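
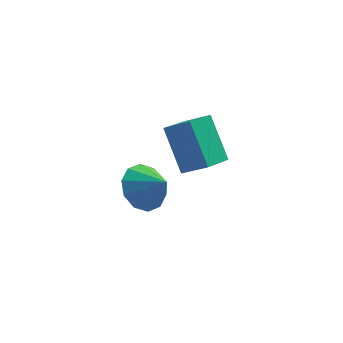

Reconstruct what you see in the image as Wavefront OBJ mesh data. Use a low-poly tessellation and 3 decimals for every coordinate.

v -2.87 -0.654 1.045
v -2.163 0.03 0.868
v -2.11 -1.246 1.795
v -2.494 0.22 1.354
v -2.969 0.075 1.722
v -3.407 -0.348 1.832
v -3.639 -0.888 1.641
v -3.577 -1.339 1.222
v -3.246 -1.528 0.737
v -2.77 -1.384 0.369
v -2.333 -0.961 0.259
v -2.101 -0.421 0.45
v -1.452 1.967 -0.367
v -0.522 1.636 0.201
v -2.029 3.133 1.256
v -1.099 2.801 1.825
v -0.621 3.239 -0.985
v 0.309 2.907 -0.416
v -1.198 4.404 0.639
v -0.268 4.073 1.207
f 2 1 4
f 2 4 3
f 4 1 5
f 4 5 3
f 5 1 6
f 5 6 3
f 6 1 7
f 6 7 3
f 7 1 8
f 7 8 3
f 8 1 9
f 8 9 3
f 9 1 10
f 9 10 3
f 10 1 11
f 10 11 3
f 11 1 12
f 11 12 3
f 12 1 2
f 12 2 3
f 14 16 13
f 17 14 13
f 13 16 15
f 15 17 13
f 14 20 16
f 18 14 17
f 18 20 14
f 16 20 15
f 19 17 15
f 15 20 19
f 19 18 17
f 20 18 19



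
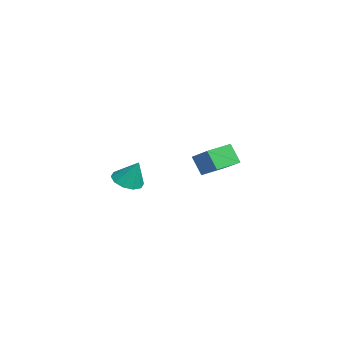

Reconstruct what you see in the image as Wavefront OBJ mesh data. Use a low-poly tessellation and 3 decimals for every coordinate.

v 3.142 -2.096 -2.507
v 3.857 -1.894 -2.804
v 3.518 -1.604 -1.273
v 3.553 -1.509 -2.865
v 3.091 -1.349 -2.789
v 2.649 -1.473 -2.605
v 2.396 -1.836 -2.384
v 2.428 -2.297 -2.209
v 2.732 -2.682 -2.149
v 3.194 -2.843 -2.225
v 3.636 -2.718 -2.409
v 3.889 -2.356 -2.63
v -2.998 2.01 -4.897
v -3.512 1.596 -3.847
v -3.499 3.21 -4.669
v -4.012 2.796 -3.619
v -1.228 2.544 -3.821
v -1.741 2.13 -2.771
v -1.728 3.744 -3.593
v -2.242 3.33 -2.543
f 2 1 4
f 2 4 3
f 4 1 5
f 4 5 3
f 5 1 6
f 5 6 3
f 6 1 7
f 6 7 3
f 7 1 8
f 7 8 3
f 8 1 9
f 8 9 3
f 9 1 10
f 9 10 3
f 10 1 11
f 10 11 3
f 11 1 12
f 11 12 3
f 12 1 2
f 12 2 3
f 14 16 13
f 17 14 13
f 13 16 15
f 15 17 13
f 14 20 16
f 18 14 17
f 18 20 14
f 16 20 15
f 19 17 15
f 15 20 19
f 19 18 17
f 20 18 19



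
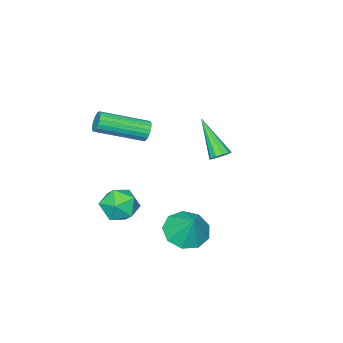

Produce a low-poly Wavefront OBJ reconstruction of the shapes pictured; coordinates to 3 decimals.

v 3.131 0.447 -2.866
v 3.654 -0.007 -2.204
v 2.286 -0.833 -3.076
v 2.809 -1.287 -2.414
v 2.217 -0.581 -2.155
v 2.739 0.21 -2.026
v 3.201 -1.05 -3.254
v 3.723 -0.259 -3.125
v 3.697 -0.932 -2.445
v 3.088 -0.642 -1.765
v 2.852 -0.198 -3.515
v 2.243 0.092 -2.835
v 3.192 3.581 -2.176
v 3.937 2.945 -1.975
v 3.528 4.319 -1.084
v 4.161 3.446 -2.383
v 3.931 4.011 -2.694
v 3.355 4.374 -2.763
v 2.703 4.366 -2.556
v 2.28 3.99 -2.172
v 2.283 3.423 -1.789
v 2.712 2.93 -1.587
v 3.365 2.741 -1.661
v -0.702 1.925 -0.321
v -0.342 1.632 -0.507
v -1.038 0.515 1.241
v -0.212 1.826 -0.304
v -0.269 2.057 -0.108
v -0.492 2.238 0.007
v -0.795 2.299 -0.003
v -1.062 2.217 -0.134
v -1.192 2.023 -0.337
v -1.134 1.792 -0.534
v -0.912 1.611 -0.649
v -0.609 1.55 -0.639
v 2.505 0.765 2.159
v 2.774 0.844 1.721
v 4.343 -0.486 2.443
v 4.075 -0.565 2.881
v 2.852 1.012 1.86
v 4.421 -0.318 2.582
v 2.861 1.13 2.058
v 4.431 -0.199 2.781
v 2.8 1.177 2.277
v 4.369 -0.153 2.999
v 2.681 1.142 2.471
v 4.25 -0.188 3.194
v 2.526 1.032 2.605
v 4.095 -0.298 3.327
v 2.368 0.869 2.649
v 3.937 -0.461 3.372
v 2.237 0.686 2.597
v 3.806 -0.644 3.319
v 2.159 0.518 2.458
v 3.728 -0.812 3.18
v 2.149 0.399 2.259
v 3.719 -0.93 2.982
v 2.211 0.353 2.041
v 3.78 -0.977 2.763
v 2.33 0.388 1.846
v 3.899 -0.942 2.569
v 2.485 0.498 1.713
v 4.054 -0.832 2.435
v 2.643 0.661 1.668
v 4.212 -0.669 2.391
f 1 12 6
f 1 6 2
f 1 2 8
f 1 8 11
f 1 11 12
f 2 6 10
f 6 12 5
f 12 11 3
f 11 8 7
f 8 2 9
f 4 10 5
f 4 5 3
f 4 3 7
f 4 7 9
f 4 9 10
f 5 10 6
f 3 5 12
f 7 3 11
f 9 7 8
f 10 9 2
f 14 13 16
f 14 16 15
f 16 13 17
f 16 17 15
f 17 13 18
f 17 18 15
f 18 13 19
f 18 19 15
f 19 13 20
f 19 20 15
f 20 13 21
f 20 21 15
f 21 13 22
f 21 22 15
f 22 13 23
f 22 23 15
f 23 13 14
f 23 14 15
f 25 24 27
f 25 27 26
f 27 24 28
f 27 28 26
f 28 24 29
f 28 29 26
f 29 24 30
f 29 30 26
f 30 24 31
f 30 31 26
f 31 24 32
f 31 32 26
f 32 24 33
f 32 33 26
f 33 24 34
f 33 34 26
f 34 24 35
f 34 35 26
f 35 24 25
f 35 25 26
f 37 36 40
f 37 40 38
f 38 40 41
f 38 41 39
f 40 36 42
f 40 42 41
f 41 42 43
f 41 43 39
f 42 36 44
f 42 44 43
f 43 44 45
f 43 45 39
f 44 36 46
f 44 46 45
f 45 46 47
f 45 47 39
f 46 36 48
f 46 48 47
f 47 48 49
f 47 49 39
f 48 36 50
f 48 50 49
f 49 50 51
f 49 51 39
f 50 36 52
f 50 52 51
f 51 52 53
f 51 53 39
f 52 36 54
f 52 54 53
f 53 54 55
f 53 55 39
f 54 36 56
f 54 56 55
f 55 56 57
f 55 57 39
f 56 36 58
f 56 58 57
f 57 58 59
f 57 59 39
f 58 36 60
f 58 60 59
f 59 60 61
f 59 61 39
f 60 36 62
f 60 62 61
f 61 62 63
f 61 63 39
f 62 36 64
f 62 64 63
f 63 64 65
f 63 65 39
f 64 36 37
f 64 37 65
f 65 37 38
f 65 38 39



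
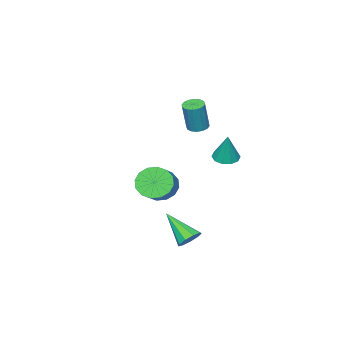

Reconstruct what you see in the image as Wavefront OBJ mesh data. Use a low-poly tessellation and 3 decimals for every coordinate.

v 2.849 0.754 -3.032
v 3.442 1.007 -2.734
v 2.891 -0.834 -1.768
v 3.052 1.181 -2.503
v 2.567 1.155 -2.519
v 2.214 0.941 -2.776
v 2.159 0.64 -3.153
v 2.427 0.392 -3.473
v 2.892 0.313 -3.587
v 3.337 0.44 -3.442
v 3.555 0.714 -3.105
v -0.366 0.164 1.437
v 0.147 -0.34 1.459
v -0.034 0.576 3.063
v 0.334 0.041 1.325
v 0.253 0.469 1.233
v -0.064 0.781 1.219
v -0.497 0.857 1.289
v -0.88 0.669 1.415
v -1.067 0.288 1.549
v -0.986 -0.14 1.641
v -0.669 -0.452 1.655
v -0.236 -0.528 1.585
v 0.352 -3.768 -1.701
v 1.033 -4.427 -2.104
v 2.03 -3.851 -1.362
v 1.348 -3.192 -0.959
v 1.035 -4.008 -2.433
v 2.032 -3.432 -1.691
v 0.855 -3.524 -2.566
v 1.852 -2.948 -1.824
v 0.539 -3.106 -2.467
v 1.536 -2.53 -1.725
v 0.174 -2.865 -2.163
v 1.17 -2.289 -1.421
v -0.144 -2.866 -1.735
v 0.852 -2.29 -0.993
v -0.33 -3.109 -1.298
v 0.667 -2.533 -0.556
v -0.332 -3.528 -0.969
v 0.665 -2.952 -0.227
v -0.152 -4.012 -0.836
v 0.845 -3.436 -0.094
v 0.164 -4.43 -0.935
v 1.161 -3.854 -0.193
v 0.53 -4.671 -1.239
v 1.526 -4.095 -0.497
v 0.848 -4.67 -1.667
v 1.844 -4.094 -0.925
v -0.318 -1.725 2.981
v 0.134 -1.368 2.855
v 0.551 -1.298 4.553
v 0.098 -1.655 4.679
v -0.102 -1.182 2.905
v 0.314 -1.111 4.603
v -0.397 -1.141 2.976
v 0.02 -1.07 4.674
v -0.67 -1.256 3.048
v -0.253 -1.186 4.746
v -0.849 -1.498 3.102
v -0.432 -1.427 4.8
v -0.886 -1.8 3.123
v -0.469 -1.729 4.821
v -0.771 -2.082 3.107
v -0.354 -2.012 4.805
v -0.534 -2.269 3.057
v -0.118 -2.198 4.755
v -0.24 -2.31 2.986
v 0.177 -2.239 4.684
v 0.033 -2.194 2.914
v 0.45 -2.124 4.612
v 0.212 -1.953 2.86
v 0.629 -1.882 4.558
v 0.249 -1.651 2.839
v 0.666 -1.58 4.537
f 2 1 4
f 2 4 3
f 4 1 5
f 4 5 3
f 5 1 6
f 5 6 3
f 6 1 7
f 6 7 3
f 7 1 8
f 7 8 3
f 8 1 9
f 8 9 3
f 9 1 10
f 9 10 3
f 10 1 11
f 10 11 3
f 11 1 2
f 11 2 3
f 13 12 15
f 13 15 14
f 15 12 16
f 15 16 14
f 16 12 17
f 16 17 14
f 17 12 18
f 17 18 14
f 18 12 19
f 18 19 14
f 19 12 20
f 19 20 14
f 20 12 21
f 20 21 14
f 21 12 22
f 21 22 14
f 22 12 23
f 22 23 14
f 23 12 13
f 23 13 14
f 25 24 28
f 25 28 26
f 26 28 29
f 26 29 27
f 28 24 30
f 28 30 29
f 29 30 31
f 29 31 27
f 30 24 32
f 30 32 31
f 31 32 33
f 31 33 27
f 32 24 34
f 32 34 33
f 33 34 35
f 33 35 27
f 34 24 36
f 34 36 35
f 35 36 37
f 35 37 27
f 36 24 38
f 36 38 37
f 37 38 39
f 37 39 27
f 38 24 40
f 38 40 39
f 39 40 41
f 39 41 27
f 40 24 42
f 40 42 41
f 41 42 43
f 41 43 27
f 42 24 44
f 42 44 43
f 43 44 45
f 43 45 27
f 44 24 46
f 44 46 45
f 45 46 47
f 45 47 27
f 46 24 48
f 46 48 47
f 47 48 49
f 47 49 27
f 48 24 25
f 48 25 49
f 49 25 26
f 49 26 27
f 51 50 54
f 51 54 52
f 52 54 55
f 52 55 53
f 54 50 56
f 54 56 55
f 55 56 57
f 55 57 53
f 56 50 58
f 56 58 57
f 57 58 59
f 57 59 53
f 58 50 60
f 58 60 59
f 59 60 61
f 59 61 53
f 60 50 62
f 60 62 61
f 61 62 63
f 61 63 53
f 62 50 64
f 62 64 63
f 63 64 65
f 63 65 53
f 64 50 66
f 64 66 65
f 65 66 67
f 65 67 53
f 66 50 68
f 66 68 67
f 67 68 69
f 67 69 53
f 68 50 70
f 68 70 69
f 69 70 71
f 69 71 53
f 70 50 72
f 70 72 71
f 71 72 73
f 71 73 53
f 72 50 74
f 72 74 73
f 73 74 75
f 73 75 53
f 74 50 51
f 74 51 75
f 75 51 52
f 75 52 53



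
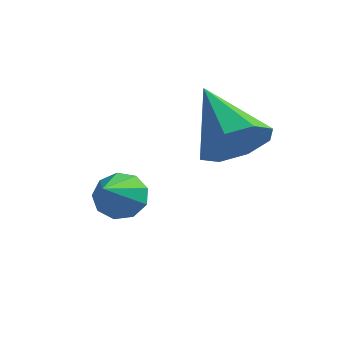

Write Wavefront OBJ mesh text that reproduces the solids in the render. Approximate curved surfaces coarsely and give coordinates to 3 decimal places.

v 1.257 2.529 2.803
v 1.789 2.368 3.694
v -0.177 3.751 3.877
v 2.044 3.018 3.296
v 1.839 3.381 2.609
v 1.293 3.245 2.035
v 0.726 2.689 1.911
v 0.47 2.039 2.309
v 0.676 1.676 2.996
v 1.222 1.812 3.57
v -1.475 1.409 0.794
v -0.851 1.736 1.051
v -1.185 -0.189 2.126
v -1.256 1.891 1.325
v -1.763 1.82 1.351
v -2.136 1.557 1.116
v -2.2 1.224 0.731
v -1.924 0.978 0.375
v -1.439 0.933 0.215
v -0.97 1.111 0.326
v -0.738 1.428 0.656
f 2 1 4
f 2 4 3
f 4 1 5
f 4 5 3
f 5 1 6
f 5 6 3
f 6 1 7
f 6 7 3
f 7 1 8
f 7 8 3
f 8 1 9
f 8 9 3
f 9 1 10
f 9 10 3
f 10 1 2
f 10 2 3
f 12 11 14
f 12 14 13
f 14 11 15
f 14 15 13
f 15 11 16
f 15 16 13
f 16 11 17
f 16 17 13
f 17 11 18
f 17 18 13
f 18 11 19
f 18 19 13
f 19 11 20
f 19 20 13
f 20 11 21
f 20 21 13
f 21 11 12
f 21 12 13



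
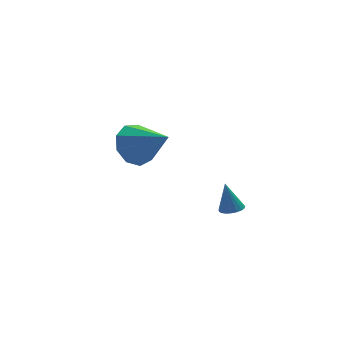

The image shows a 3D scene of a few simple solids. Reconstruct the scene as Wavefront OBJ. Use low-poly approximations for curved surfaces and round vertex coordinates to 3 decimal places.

v 1.771 -1.768 0.839
v 2.072 -1.353 0.754
v 1.629 -1.412 2.081
v 1.875 -1.276 0.709
v 1.66 -1.283 0.687
v 1.464 -1.375 0.691
v 1.322 -1.535 0.721
v 1.256 -1.735 0.771
v 1.28 -1.94 0.832
v 1.389 -2.117 0.895
v 1.563 -2.232 0.949
v 1.774 -2.268 0.983
v 1.984 -2.217 0.992
v 2.157 -2.089 0.975
v 2.263 -1.905 0.934
v 2.285 -1.698 0.877
v 2.217 -1.502 0.813
v -0.134 3.557 1.584
v 0.8 3.72 1.111
v 0.714 2.103 2.756
v 0.738 4.151 1.691
v 0.267 4.303 2.221
v -0.391 4.107 2.453
v -0.929 3.653 2.279
v -1.095 3.154 1.78
v -0.811 2.843 1.189
v -0.21 2.866 0.783
v 0.426 3.213 0.753
f 2 1 4
f 2 4 3
f 4 1 5
f 4 5 3
f 5 1 6
f 5 6 3
f 6 1 7
f 6 7 3
f 7 1 8
f 7 8 3
f 8 1 9
f 8 9 3
f 9 1 10
f 9 10 3
f 10 1 11
f 10 11 3
f 11 1 12
f 11 12 3
f 12 1 13
f 12 13 3
f 13 1 14
f 13 14 3
f 14 1 15
f 14 15 3
f 15 1 16
f 15 16 3
f 16 1 17
f 16 17 3
f 17 1 2
f 17 2 3
f 19 18 21
f 19 21 20
f 21 18 22
f 21 22 20
f 22 18 23
f 22 23 20
f 23 18 24
f 23 24 20
f 24 18 25
f 24 25 20
f 25 18 26
f 25 26 20
f 26 18 27
f 26 27 20
f 27 18 28
f 27 28 20
f 28 18 19
f 28 19 20



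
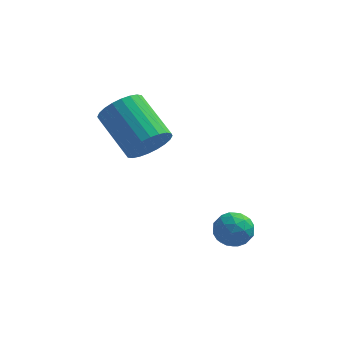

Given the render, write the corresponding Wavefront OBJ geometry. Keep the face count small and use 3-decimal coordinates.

v 1.302 0.847 -2.739
v 1.774 0.847 -3.317
v 2.006 0.053 -2.163
v 2.478 0.053 -2.741
v 2.415 0.659 -2.31
v 1.98 1.15 -2.666
v 1.8 -0.25 -2.814
v 1.365 0.241 -3.17
v 2.082 0.169 -3.363
v 2.462 0.731 -3.052
v 1.318 0.169 -2.428
v 1.698 0.731 -2.117
v 1.476 0.917 -3.079
v 2.304 -0.017 -2.401
v 2.267 0.34 -2.148
v 2.545 0.34 -2.488
v 1.597 1.095 -2.696
v 1.875 1.095 -3.036
v 2.251 0.985 -2.444
v 1.905 -0.195 -2.444
v 2.183 -0.195 -2.784
v 1.235 0.56 -2.992
v 1.513 0.56 -3.332
v 1.529 -0.085 -3.036
v 1.935 0.518 -3.445
v 2.349 0.051 -3.107
v 1.95 -0.127 -3.149
v 1.695 0.162 -3.359
v 2.158 0.849 -3.262
v 2.572 0.382 -2.924
v 2.535 0.738 -2.671
v 2.279 1.027 -2.88
v 2.34 0.45 -3.289
v 1.208 0.518 -2.556
v 1.622 0.051 -2.218
v 1.501 -0.127 -2.6
v 1.245 0.162 -2.809
v 1.431 0.849 -2.373
v 1.845 0.382 -2.035
v 2.085 0.738 -2.121
v 1.83 1.027 -2.331
v 1.44 0.45 -2.191
v -1.144 1.791 0.188
v -0.451 2.305 0.406
v -1.663 3.523 1.389
v -2.356 3.009 1.172
v -0.55 2.448 0.106
v -1.762 3.667 1.089
v -0.74 2.492 -0.182
v -1.952 3.71 0.802
v -0.991 2.429 -0.413
v -2.203 3.647 0.57
v -1.265 2.268 -0.553
v -2.477 3.487 0.431
v -1.521 2.035 -0.58
v -2.733 3.254 0.404
v -1.72 1.765 -0.49
v -2.932 2.983 0.494
v -1.831 1.499 -0.296
v -3.043 2.717 0.687
v -1.837 1.277 -0.029
v -3.049 2.495 0.954
v -1.738 1.133 0.271
v -2.95 2.352 1.254
v -1.548 1.09 0.558
v -2.76 2.308 1.542
v -1.297 1.153 0.79
v -2.509 2.371 1.773
v -1.023 1.313 0.929
v -2.235 2.532 1.913
v -0.767 1.546 0.956
v -1.979 2.765 1.94
v -0.568 1.817 0.866
v -1.78 3.035 1.85
v -0.457 2.083 0.673
v -1.669 3.301 1.656
f 1 38 17
f 38 12 41
f 17 41 6
f 38 41 17
f 1 17 13
f 17 6 18
f 13 18 2
f 17 18 13
f 1 13 22
f 13 2 23
f 22 23 8
f 13 23 22
f 1 22 34
f 22 8 37
f 34 37 11
f 22 37 34
f 1 34 38
f 34 11 42
f 38 42 12
f 34 42 38
f 2 18 29
f 18 6 32
f 29 32 10
f 18 32 29
f 6 41 19
f 41 12 40
f 19 40 5
f 41 40 19
f 12 42 39
f 42 11 35
f 39 35 3
f 42 35 39
f 11 37 36
f 37 8 24
f 36 24 7
f 37 24 36
f 8 23 28
f 23 2 25
f 28 25 9
f 23 25 28
f 4 30 16
f 30 10 31
f 16 31 5
f 30 31 16
f 4 16 14
f 16 5 15
f 14 15 3
f 16 15 14
f 4 14 21
f 14 3 20
f 21 20 7
f 14 20 21
f 4 21 26
f 21 7 27
f 26 27 9
f 21 27 26
f 4 26 30
f 26 9 33
f 30 33 10
f 26 33 30
f 5 31 19
f 31 10 32
f 19 32 6
f 31 32 19
f 3 15 39
f 15 5 40
f 39 40 12
f 15 40 39
f 7 20 36
f 20 3 35
f 36 35 11
f 20 35 36
f 9 27 28
f 27 7 24
f 28 24 8
f 27 24 28
f 10 33 29
f 33 9 25
f 29 25 2
f 33 25 29
f 44 43 47
f 44 47 45
f 45 47 48
f 45 48 46
f 47 43 49
f 47 49 48
f 48 49 50
f 48 50 46
f 49 43 51
f 49 51 50
f 50 51 52
f 50 52 46
f 51 43 53
f 51 53 52
f 52 53 54
f 52 54 46
f 53 43 55
f 53 55 54
f 54 55 56
f 54 56 46
f 55 43 57
f 55 57 56
f 56 57 58
f 56 58 46
f 57 43 59
f 57 59 58
f 58 59 60
f 58 60 46
f 59 43 61
f 59 61 60
f 60 61 62
f 60 62 46
f 61 43 63
f 61 63 62
f 62 63 64
f 62 64 46
f 63 43 65
f 63 65 64
f 64 65 66
f 64 66 46
f 65 43 67
f 65 67 66
f 66 67 68
f 66 68 46
f 67 43 69
f 67 69 68
f 68 69 70
f 68 70 46
f 69 43 71
f 69 71 70
f 70 71 72
f 70 72 46
f 71 43 73
f 71 73 72
f 72 73 74
f 72 74 46
f 73 43 75
f 73 75 74
f 74 75 76
f 74 76 46
f 75 43 44
f 75 44 76
f 76 44 45
f 76 45 46



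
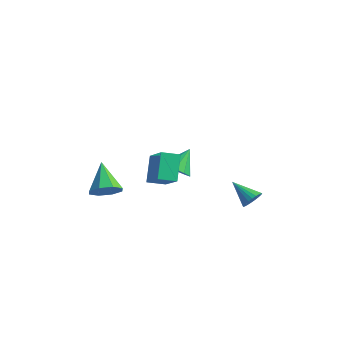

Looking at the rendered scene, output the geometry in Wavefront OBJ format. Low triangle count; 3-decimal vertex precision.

v -3.262 2.856 -3.354
v -2.656 2.285 -2.8
v -3.338 4.024 -2.066
v -2.305 2.672 -3.13
v -2.319 3.129 -3.546
v -2.694 3.482 -3.888
v -3.286 3.595 -4.026
v -3.868 3.426 -3.907
v -4.219 3.039 -3.577
v -4.204 2.582 -3.161
v -3.83 2.23 -2.819
v -3.238 2.116 -2.681
v 1.884 4.124 -4.057
v 2.309 3.993 -3.491
v 0.496 3.836 -3.083
v 2.264 4.288 -3.468
v 2.153 4.555 -3.547
v 1.995 4.747 -3.714
v 1.819 4.832 -3.941
v 1.653 4.794 -4.187
v 1.528 4.64 -4.412
v 1.464 4.397 -4.574
v 1.472 4.107 -4.648
v 1.552 3.82 -4.619
v 1.689 3.585 -4.494
v 1.86 3.444 -4.292
v 2.035 3.42 -4.051
v 2.183 3.518 -3.81
v 2.28 3.721 -3.612
v -3.203 -2.338 -3.111
v -2.473 -2.392 -2.416
v -4.557 -1.542 -1.629
v -2.479 -1.714 -2.786
v -2.909 -1.401 -3.346
v -3.512 -1.637 -3.77
v -3.933 -2.284 -3.807
v -3.927 -2.963 -3.437
v -3.497 -3.275 -2.876
v -2.894 -3.039 -2.453
v 1.404 -2.982 1.906
v 2.998 -3.562 3.058
v 1.922 -2.098 1.634
v 3.516 -2.678 2.786
v 2.104 -3.822 0.514
v 3.698 -4.402 1.666
v 2.622 -2.938 0.242
v 4.216 -3.518 1.394
f 2 1 4
f 2 4 3
f 4 1 5
f 4 5 3
f 5 1 6
f 5 6 3
f 6 1 7
f 6 7 3
f 7 1 8
f 7 8 3
f 8 1 9
f 8 9 3
f 9 1 10
f 9 10 3
f 10 1 11
f 10 11 3
f 11 1 12
f 11 12 3
f 12 1 2
f 12 2 3
f 14 13 16
f 14 16 15
f 16 13 17
f 16 17 15
f 17 13 18
f 17 18 15
f 18 13 19
f 18 19 15
f 19 13 20
f 19 20 15
f 20 13 21
f 20 21 15
f 21 13 22
f 21 22 15
f 22 13 23
f 22 23 15
f 23 13 24
f 23 24 15
f 24 13 25
f 24 25 15
f 25 13 26
f 25 26 15
f 26 13 27
f 26 27 15
f 27 13 28
f 27 28 15
f 28 13 29
f 28 29 15
f 29 13 14
f 29 14 15
f 31 30 33
f 31 33 32
f 33 30 34
f 33 34 32
f 34 30 35
f 34 35 32
f 35 30 36
f 35 36 32
f 36 30 37
f 36 37 32
f 37 30 38
f 37 38 32
f 38 30 39
f 38 39 32
f 39 30 31
f 39 31 32
f 41 43 40
f 44 41 40
f 40 43 42
f 42 44 40
f 41 47 43
f 45 41 44
f 45 47 41
f 43 47 42
f 46 44 42
f 42 47 46
f 46 45 44
f 47 45 46



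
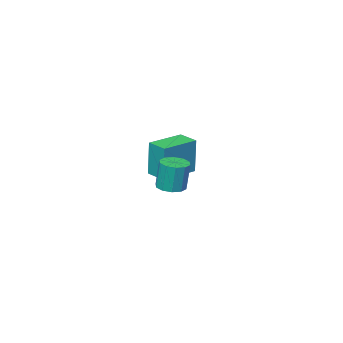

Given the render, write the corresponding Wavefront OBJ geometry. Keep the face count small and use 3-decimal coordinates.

v -2.77 -2.175 -0.154
v -2.737 -2.05 1.681
v -2.839 -1.19 -0.221
v -2.805 -1.064 1.615
v -1.015 -2.056 -0.195
v -0.981 -1.93 1.641
v -1.083 -1.07 -0.261
v -1.05 -0.945 1.574
v 2.174 3.809 1.831
v 2.744 4.026 1.833
v 2.676 4.188 3.152
v 2.106 3.971 3.149
v 2.508 4.317 1.786
v 2.441 4.479 3.104
v 2.145 4.414 1.755
v 2.078 4.575 3.074
v 1.793 4.28 1.754
v 1.726 4.441 3.072
v 1.586 3.966 1.782
v 1.519 4.127 3.1
v 1.604 3.592 1.828
v 1.536 3.754 3.147
v 1.839 3.301 1.876
v 1.772 3.463 3.194
v 2.202 3.205 1.906
v 2.135 3.366 3.225
v 2.554 3.339 1.908
v 2.487 3.5 3.226
v 2.761 3.653 1.88
v 2.694 3.814 3.198
f 2 4 1
f 5 2 1
f 1 4 3
f 3 5 1
f 2 8 4
f 6 2 5
f 6 8 2
f 4 8 3
f 7 5 3
f 3 8 7
f 7 6 5
f 8 6 7
f 10 9 13
f 10 13 11
f 11 13 14
f 11 14 12
f 13 9 15
f 13 15 14
f 14 15 16
f 14 16 12
f 15 9 17
f 15 17 16
f 16 17 18
f 16 18 12
f 17 9 19
f 17 19 18
f 18 19 20
f 18 20 12
f 19 9 21
f 19 21 20
f 20 21 22
f 20 22 12
f 21 9 23
f 21 23 22
f 22 23 24
f 22 24 12
f 23 9 25
f 23 25 24
f 24 25 26
f 24 26 12
f 25 9 27
f 25 27 26
f 26 27 28
f 26 28 12
f 27 9 29
f 27 29 28
f 28 29 30
f 28 30 12
f 29 9 10
f 29 10 30
f 30 10 11
f 30 11 12



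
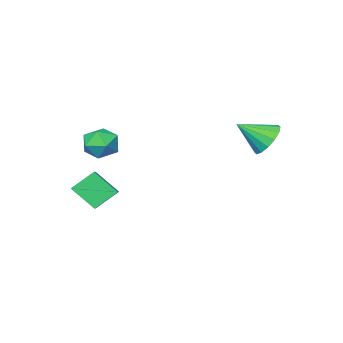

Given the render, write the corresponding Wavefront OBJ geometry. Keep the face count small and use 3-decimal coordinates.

v 1.821 -2.342 -0.833
v 2.254 -1.638 -0.116
v 3.446 -2.842 -1.324
v 3.879 -2.138 -0.607
v 3.346 -3.024 -0.25
v 2.342 -2.715 0.053
v 3.358 -1.765 -1.493
v 2.354 -1.456 -1.19
v 3.204 -1.282 -0.524
v 3.196 -2.06 0.244
v 2.504 -2.42 -1.684
v 2.496 -3.198 -0.916
v 2.064 -1.825 -4.177
v 2.698 -2.965 -2.98
v 2.668 -1.094 -3.8
v 3.301 -2.234 -2.603
v 3.199 -2.246 -5.177
v 3.832 -3.386 -3.98
v 3.802 -1.515 -4.8
v 4.436 -2.655 -3.603
v -2.754 4.015 0.114
v -2.026 4.06 -0.696
v -1.506 3.125 1.186
v -1.943 4.532 -0.399
v -2.078 4.867 0.035
v -2.393 4.973 0.49
v -2.806 4.822 0.845
v -3.204 4.455 1.004
v -3.481 3.971 0.924
v -3.564 3.498 0.628
v -3.43 3.164 0.194
v -3.114 3.058 -0.262
v -2.702 3.208 -0.617
v -2.304 3.575 -0.776
f 1 12 6
f 1 6 2
f 1 2 8
f 1 8 11
f 1 11 12
f 2 6 10
f 6 12 5
f 12 11 3
f 11 8 7
f 8 2 9
f 4 10 5
f 4 5 3
f 4 3 7
f 4 7 9
f 4 9 10
f 5 10 6
f 3 5 12
f 7 3 11
f 9 7 8
f 10 9 2
f 14 16 13
f 17 14 13
f 13 16 15
f 15 17 13
f 14 20 16
f 18 14 17
f 18 20 14
f 16 20 15
f 19 17 15
f 15 20 19
f 19 18 17
f 20 18 19
f 22 21 24
f 22 24 23
f 24 21 25
f 24 25 23
f 25 21 26
f 25 26 23
f 26 21 27
f 26 27 23
f 27 21 28
f 27 28 23
f 28 21 29
f 28 29 23
f 29 21 30
f 29 30 23
f 30 21 31
f 30 31 23
f 31 21 32
f 31 32 23
f 32 21 33
f 32 33 23
f 33 21 34
f 33 34 23
f 34 21 22
f 34 22 23



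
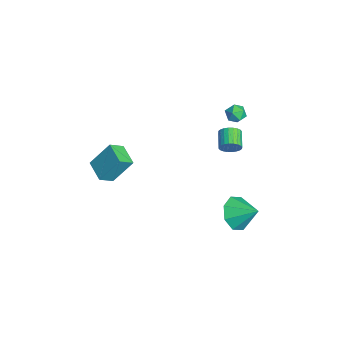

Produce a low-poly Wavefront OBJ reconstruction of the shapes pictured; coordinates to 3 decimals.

v -2.947 3.725 -0.456
v -2.694 4.048 0.022
v -3.7 4.257 0.414
v -3.953 3.935 -0.064
v -2.722 4.225 -0.145
v -3.728 4.435 0.246
v -2.785 4.326 -0.36
v -3.791 4.536 0.031
v -2.872 4.336 -0.59
v -3.878 4.546 -0.198
v -2.971 4.253 -0.799
v -3.977 4.462 -0.407
v -3.066 4.089 -0.956
v -4.072 4.299 -0.564
v -3.143 3.87 -1.037
v -4.149 4.08 -0.645
v -3.19 3.629 -1.029
v -4.196 3.839 -0.637
v -3.2 3.403 -0.934
v -4.206 3.612 -0.542
v -3.172 3.225 -0.766
v -4.178 3.435 -0.375
v -3.109 3.124 -0.551
v -4.115 3.334 -0.16
v -3.022 3.114 -0.322
v -4.028 3.324 0.07
v -2.923 3.198 -0.113
v -3.929 3.407 0.279
v -2.828 3.361 0.044
v -3.834 3.571 0.436
v -2.751 3.58 0.125
v -3.757 3.79 0.517
v -2.704 3.821 0.117
v -3.71 4.031 0.509
v -2.226 4.203 3.318
v -1.9 3.941 2.845
v -3.08 3.759 2.975
v -2.754 3.497 2.502
v -2.659 3.305 3.096
v -2.131 3.579 3.308
v -2.849 4.121 2.512
v -2.321 4.395 2.724
v -2.285 3.89 2.348
v -2.168 3.386 2.708
v -2.812 4.314 3.112
v -2.695 3.81 3.472
v -1.524 -4.02 1.221
v -1.455 -2.969 2.606
v -1.816 -3.267 0.665
v -1.746 -2.217 2.05
v -0.294 -3.743 0.95
v -0.224 -2.693 2.335
v -0.585 -2.991 0.394
v -0.516 -1.94 1.779
v 2.368 2.797 -0.63
v 2.99 2.986 -1.454
v 3.152 3.703 0.17
v 2.367 3.492 -1.417
v 1.745 3.592 -0.918
v 1.487 3.226 -0.251
v 1.745 2.609 0.195
v 2.368 2.102 0.158
v 2.991 2.003 -0.341
v 3.248 2.369 -1.008
f 2 1 5
f 2 5 3
f 3 5 6
f 3 6 4
f 5 1 7
f 5 7 6
f 6 7 8
f 6 8 4
f 7 1 9
f 7 9 8
f 8 9 10
f 8 10 4
f 9 1 11
f 9 11 10
f 10 11 12
f 10 12 4
f 11 1 13
f 11 13 12
f 12 13 14
f 12 14 4
f 13 1 15
f 13 15 14
f 14 15 16
f 14 16 4
f 15 1 17
f 15 17 16
f 16 17 18
f 16 18 4
f 17 1 19
f 17 19 18
f 18 19 20
f 18 20 4
f 19 1 21
f 19 21 20
f 20 21 22
f 20 22 4
f 21 1 23
f 21 23 22
f 22 23 24
f 22 24 4
f 23 1 25
f 23 25 24
f 24 25 26
f 24 26 4
f 25 1 27
f 25 27 26
f 26 27 28
f 26 28 4
f 27 1 29
f 27 29 28
f 28 29 30
f 28 30 4
f 29 1 31
f 29 31 30
f 30 31 32
f 30 32 4
f 31 1 33
f 31 33 32
f 32 33 34
f 32 34 4
f 33 1 2
f 33 2 34
f 34 2 3
f 34 3 4
f 35 46 40
f 35 40 36
f 35 36 42
f 35 42 45
f 35 45 46
f 36 40 44
f 40 46 39
f 46 45 37
f 45 42 41
f 42 36 43
f 38 44 39
f 38 39 37
f 38 37 41
f 38 41 43
f 38 43 44
f 39 44 40
f 37 39 46
f 41 37 45
f 43 41 42
f 44 43 36
f 48 50 47
f 51 48 47
f 47 50 49
f 49 51 47
f 48 54 50
f 52 48 51
f 52 54 48
f 50 54 49
f 53 51 49
f 49 54 53
f 53 52 51
f 54 52 53
f 56 55 58
f 56 58 57
f 58 55 59
f 58 59 57
f 59 55 60
f 59 60 57
f 60 55 61
f 60 61 57
f 61 55 62
f 61 62 57
f 62 55 63
f 62 63 57
f 63 55 64
f 63 64 57
f 64 55 56
f 64 56 57



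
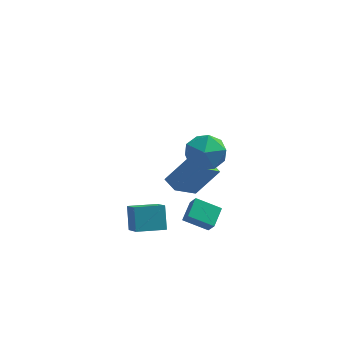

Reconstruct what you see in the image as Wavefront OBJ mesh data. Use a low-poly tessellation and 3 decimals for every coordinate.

v -0.724 -2.382 1.785
v -0.017 -2.419 2.778
v -1.543 -4.101 2.302
v -0.836 -4.138 3.295
v -1.725 -3.308 3.21
v -1.219 -2.245 2.891
v -0.341 -4.275 2.189
v 0.165 -3.212 1.87
v 0.219 -3.589 3.028
v -0.636 -2.992 3.659
v -0.924 -3.528 1.421
v -1.779 -2.931 2.052
v -2.34 -0.085 -3.404
v -1.076 0.419 -1.993
v -2.884 0.649 -3.179
v -1.619 1.153 -1.768
v -1.261 1.147 -4.812
v 0.004 1.651 -3.401
v -1.804 1.881 -4.587
v -0.54 2.385 -3.176
v -4.62 -2.706 -4.28
v -4.202 -3.995 -3.172
v -4.728 -1.79 -3.175
v -4.31 -3.078 -2.066
v -3.09 -2.342 -4.434
v -2.672 -3.63 -3.325
v -3.198 -1.425 -3.328
v -2.78 -2.714 -2.22
v -1.897 -3.94 -2.233
v -1.527 -2.892 -1.781
v -0.6 -4.132 -2.851
v -0.23 -3.083 -2.399
v -1.61 -4.357 -1.501
v -1.24 -3.308 -1.049
v -0.313 -4.548 -2.119
v 0.057 -3.5 -1.667
f 1 12 6
f 1 6 2
f 1 2 8
f 1 8 11
f 1 11 12
f 2 6 10
f 6 12 5
f 12 11 3
f 11 8 7
f 8 2 9
f 4 10 5
f 4 5 3
f 4 3 7
f 4 7 9
f 4 9 10
f 5 10 6
f 3 5 12
f 7 3 11
f 9 7 8
f 10 9 2
f 14 16 13
f 17 14 13
f 13 16 15
f 15 17 13
f 14 20 16
f 18 14 17
f 18 20 14
f 16 20 15
f 19 17 15
f 15 20 19
f 19 18 17
f 20 18 19
f 22 24 21
f 25 22 21
f 21 24 23
f 23 25 21
f 22 28 24
f 26 22 25
f 26 28 22
f 24 28 23
f 27 25 23
f 23 28 27
f 27 26 25
f 28 26 27
f 30 32 29
f 33 30 29
f 29 32 31
f 31 33 29
f 30 36 32
f 34 30 33
f 34 36 30
f 32 36 31
f 35 33 31
f 31 36 35
f 35 34 33
f 36 34 35



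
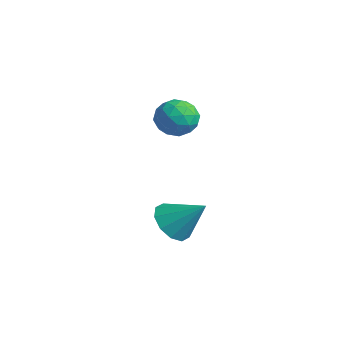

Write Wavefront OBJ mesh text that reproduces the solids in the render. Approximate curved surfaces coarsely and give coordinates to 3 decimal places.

v -0.053 -1.84 -1.912
v 0.326 -1.469 -2.511
v 0.793 -1.18 -0.968
v -0.053 -1.185 -2.371
v -0.432 -1.151 -2.055
v -0.666 -1.38 -1.685
v -0.666 -1.785 -1.402
v -0.432 -2.211 -1.313
v -0.053 -2.496 -1.454
v 0.326 -2.53 -1.77
v 0.56 -2.301 -2.14
v 0.56 -1.896 -2.423
v -4.124 0.86 0.972
v -3.715 1.431 0.57
v -3.745 -0.031 0.09
v -3.336 0.54 -0.312
v -3.081 0.296 0.417
v -3.315 0.847 0.962
v -4.145 0.553 -0.302
v -4.379 1.104 0.243
v -3.728 1.242 -0.217
v -3.07 1.083 0.227
v -4.39 0.317 0.433
v -3.732 0.158 0.877
v -3.953 1.224 0.848
v -3.507 0.176 -0.188
v -3.357 0.032 0.24
v -3.116 0.368 0.004
v -3.718 0.88 1.079
v -3.477 1.216 0.842
v -3.104 0.548 0.752
v -3.983 0.184 -0.182
v -3.742 0.52 -0.419
v -4.344 1.032 0.656
v -4.103 1.368 0.42
v -4.356 0.852 -0.092
v -3.72 1.449 0.15
v -3.497 0.925 -0.369
v -3.973 0.932 -0.363
v -4.11 1.256 -0.043
v -3.333 1.355 0.411
v -3.11 0.831 -0.108
v -2.96 0.687 0.321
v -3.098 1.011 0.641
v -3.341 1.243 -0.052
v -4.35 0.569 0.768
v -4.127 0.045 0.249
v -4.362 0.389 0.019
v -4.5 0.713 0.339
v -3.963 0.475 1.029
v -3.74 -0.049 0.51
v -3.35 0.144 0.703
v -3.487 0.468 1.023
v -4.119 0.157 0.712
f 2 1 4
f 2 4 3
f 4 1 5
f 4 5 3
f 5 1 6
f 5 6 3
f 6 1 7
f 6 7 3
f 7 1 8
f 7 8 3
f 8 1 9
f 8 9 3
f 9 1 10
f 9 10 3
f 10 1 11
f 10 11 3
f 11 1 12
f 11 12 3
f 12 1 2
f 12 2 3
f 13 50 29
f 50 24 53
f 29 53 18
f 50 53 29
f 13 29 25
f 29 18 30
f 25 30 14
f 29 30 25
f 13 25 34
f 25 14 35
f 34 35 20
f 25 35 34
f 13 34 46
f 34 20 49
f 46 49 23
f 34 49 46
f 13 46 50
f 46 23 54
f 50 54 24
f 46 54 50
f 14 30 41
f 30 18 44
f 41 44 22
f 30 44 41
f 18 53 31
f 53 24 52
f 31 52 17
f 53 52 31
f 24 54 51
f 54 23 47
f 51 47 15
f 54 47 51
f 23 49 48
f 49 20 36
f 48 36 19
f 49 36 48
f 20 35 40
f 35 14 37
f 40 37 21
f 35 37 40
f 16 42 28
f 42 22 43
f 28 43 17
f 42 43 28
f 16 28 26
f 28 17 27
f 26 27 15
f 28 27 26
f 16 26 33
f 26 15 32
f 33 32 19
f 26 32 33
f 16 33 38
f 33 19 39
f 38 39 21
f 33 39 38
f 16 38 42
f 38 21 45
f 42 45 22
f 38 45 42
f 17 43 31
f 43 22 44
f 31 44 18
f 43 44 31
f 15 27 51
f 27 17 52
f 51 52 24
f 27 52 51
f 19 32 48
f 32 15 47
f 48 47 23
f 32 47 48
f 21 39 40
f 39 19 36
f 40 36 20
f 39 36 40
f 22 45 41
f 45 21 37
f 41 37 14
f 45 37 41



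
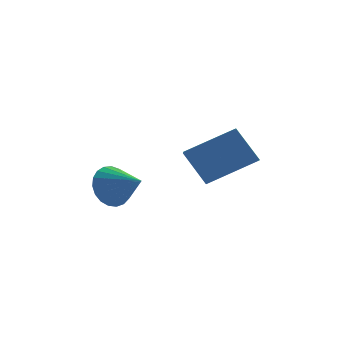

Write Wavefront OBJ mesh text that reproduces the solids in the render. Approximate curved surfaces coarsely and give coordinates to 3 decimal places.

v 2.518 -0.076 3.556
v 4.38 0.219 4.525
v 2.623 1.48 2.88
v 4.485 1.775 3.849
v 3.295 -0.695 2.251
v 5.157 -0.4 3.22
v 3.4 0.861 1.575
v 5.262 1.156 2.544
v 0.069 1.06 1.478
v 0.68 1.233 0.785
v 1.071 0.1 2.122
v 0.774 1.507 1.046
v 0.747 1.704 1.383
v 0.603 1.79 1.736
v 0.366 1.749 2.044
v 0.078 1.59 2.255
v -0.212 1.339 2.331
v -0.453 1.04 2.26
v -0.604 0.744 2.054
v -0.638 0.503 1.748
v -0.551 0.358 1.395
v -0.356 0.335 1.057
v -0.088 0.437 0.792
v 0.208 0.647 0.645
v 0.479 0.928 0.643
f 2 4 1
f 5 2 1
f 1 4 3
f 3 5 1
f 2 8 4
f 6 2 5
f 6 8 2
f 4 8 3
f 7 5 3
f 3 8 7
f 7 6 5
f 8 6 7
f 10 9 12
f 10 12 11
f 12 9 13
f 12 13 11
f 13 9 14
f 13 14 11
f 14 9 15
f 14 15 11
f 15 9 16
f 15 16 11
f 16 9 17
f 16 17 11
f 17 9 18
f 17 18 11
f 18 9 19
f 18 19 11
f 19 9 20
f 19 20 11
f 20 9 21
f 20 21 11
f 21 9 22
f 21 22 11
f 22 9 23
f 22 23 11
f 23 9 24
f 23 24 11
f 24 9 25
f 24 25 11
f 25 9 10
f 25 10 11



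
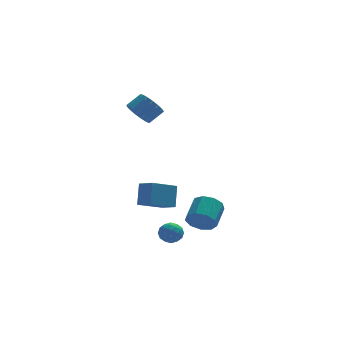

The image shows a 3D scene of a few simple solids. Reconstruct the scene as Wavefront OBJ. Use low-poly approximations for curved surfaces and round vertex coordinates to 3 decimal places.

v -3.35 1.476 -3.345
v -3.079 2.288 -1.994
v -3.964 2.41 -3.783
v -3.693 3.222 -2.432
v -1.707 2.198 -4.108
v -1.436 3.01 -2.757
v -2.321 3.132 -4.546
v -2.05 3.944 -3.195
v -3.346 -2.895 -3.987
v -2.652 -2.772 -3.682
v -3.588 -3.728 -3.098
v -2.894 -3.605 -2.793
v -3.431 -3.058 -2.758
v -3.282 -2.543 -3.308
v -2.958 -3.957 -3.472
v -2.809 -3.442 -4.022
v -2.413 -3.428 -3.364
v -2.705 -2.872 -2.923
v -3.535 -3.628 -3.857
v -3.827 -3.072 -3.416
v -2.978 -2.76 -3.912
v -3.262 -3.74 -2.868
v -3.578 -3.418 -2.847
v -3.17 -3.346 -2.668
v -3.348 -2.626 -3.692
v -2.94 -2.553 -3.513
v -3.398 -2.721 -2.97
v -3.3 -3.947 -3.267
v -2.892 -3.874 -3.088
v -3.07 -3.154 -4.112
v -2.662 -3.082 -3.933
v -2.842 -3.779 -3.81
v -2.429 -3.074 -3.547
v -2.571 -3.563 -3.024
v -2.609 -3.77 -3.423
v -2.521 -3.468 -3.746
v -2.601 -2.747 -3.287
v -2.743 -3.237 -2.765
v -3.059 -2.915 -2.744
v -2.971 -2.612 -3.067
v -2.46 -3.133 -3.1
v -3.497 -3.263 -4.015
v -3.639 -3.753 -3.493
v -3.269 -3.888 -3.713
v -3.181 -3.585 -4.036
v -3.669 -2.937 -3.756
v -3.811 -3.426 -3.233
v -3.719 -3.032 -3.034
v -3.631 -2.73 -3.357
v -3.78 -3.367 -3.68
v -3.855 2.511 3.63
v -3.362 2.812 2.876
v -2.473 3.109 3.575
v -2.965 2.809 4.33
v -3.591 3.181 3.01
v -2.702 3.478 3.709
v -3.881 3.396 3.287
v -2.991 3.694 3.986
v -4.164 3.409 3.642
v -3.275 3.707 4.341
v -4.377 3.216 3.995
v -3.487 3.514 4.694
v -4.47 2.862 4.264
v -3.58 3.159 4.963
v -4.422 2.427 4.388
v -3.532 2.725 5.087
v -4.244 2.012 4.338
v -3.354 2.309 5.038
v -3.977 1.71 4.127
v -3.087 2.008 4.826
v -3.682 1.593 3.801
v -2.792 1.89 4.501
v -3.427 1.686 3.437
v -2.537 1.983 4.136
v -3.269 1.967 3.117
v -2.38 2.265 3.816
v -3.246 2.374 2.914
v -2.356 2.672 3.613
v -1.368 -3.122 -2.753
v -0.752 -3.067 -3.475
v -0.037 -1.822 -2.768
v -0.652 -1.878 -2.047
v -1.272 -2.698 -3.598
v -0.557 -1.453 -2.891
v -1.837 -2.527 -3.326
v -1.122 -1.283 -2.619
v -2.183 -2.635 -2.786
v -1.467 -1.391 -2.079
v -2.147 -2.971 -2.231
v -1.431 -1.727 -1.524
v -1.746 -3.378 -1.92
v -1.031 -2.133 -1.214
v -1.168 -3.665 -1.999
v -0.453 -2.42 -1.293
v -0.684 -3.698 -2.431
v 0.031 -2.453 -1.725
v -0.519 -3.462 -3.014
v 0.196 -2.217 -2.307
f 2 4 1
f 5 2 1
f 1 4 3
f 3 5 1
f 2 8 4
f 6 2 5
f 6 8 2
f 4 8 3
f 7 5 3
f 3 8 7
f 7 6 5
f 8 6 7
f 9 46 25
f 46 20 49
f 25 49 14
f 46 49 25
f 9 25 21
f 25 14 26
f 21 26 10
f 25 26 21
f 9 21 30
f 21 10 31
f 30 31 16
f 21 31 30
f 9 30 42
f 30 16 45
f 42 45 19
f 30 45 42
f 9 42 46
f 42 19 50
f 46 50 20
f 42 50 46
f 10 26 37
f 26 14 40
f 37 40 18
f 26 40 37
f 14 49 27
f 49 20 48
f 27 48 13
f 49 48 27
f 20 50 47
f 50 19 43
f 47 43 11
f 50 43 47
f 19 45 44
f 45 16 32
f 44 32 15
f 45 32 44
f 16 31 36
f 31 10 33
f 36 33 17
f 31 33 36
f 12 38 24
f 38 18 39
f 24 39 13
f 38 39 24
f 12 24 22
f 24 13 23
f 22 23 11
f 24 23 22
f 12 22 29
f 22 11 28
f 29 28 15
f 22 28 29
f 12 29 34
f 29 15 35
f 34 35 17
f 29 35 34
f 12 34 38
f 34 17 41
f 38 41 18
f 34 41 38
f 13 39 27
f 39 18 40
f 27 40 14
f 39 40 27
f 11 23 47
f 23 13 48
f 47 48 20
f 23 48 47
f 15 28 44
f 28 11 43
f 44 43 19
f 28 43 44
f 17 35 36
f 35 15 32
f 36 32 16
f 35 32 36
f 18 41 37
f 41 17 33
f 37 33 10
f 41 33 37
f 52 51 55
f 52 55 53
f 53 55 56
f 53 56 54
f 55 51 57
f 55 57 56
f 56 57 58
f 56 58 54
f 57 51 59
f 57 59 58
f 58 59 60
f 58 60 54
f 59 51 61
f 59 61 60
f 60 61 62
f 60 62 54
f 61 51 63
f 61 63 62
f 62 63 64
f 62 64 54
f 63 51 65
f 63 65 64
f 64 65 66
f 64 66 54
f 65 51 67
f 65 67 66
f 66 67 68
f 66 68 54
f 67 51 69
f 67 69 68
f 68 69 70
f 68 70 54
f 69 51 71
f 69 71 70
f 70 71 72
f 70 72 54
f 71 51 73
f 71 73 72
f 72 73 74
f 72 74 54
f 73 51 75
f 73 75 74
f 74 75 76
f 74 76 54
f 75 51 77
f 75 77 76
f 76 77 78
f 76 78 54
f 77 51 52
f 77 52 78
f 78 52 53
f 78 53 54
f 80 79 83
f 80 83 81
f 81 83 84
f 81 84 82
f 83 79 85
f 83 85 84
f 84 85 86
f 84 86 82
f 85 79 87
f 85 87 86
f 86 87 88
f 86 88 82
f 87 79 89
f 87 89 88
f 88 89 90
f 88 90 82
f 89 79 91
f 89 91 90
f 90 91 92
f 90 92 82
f 91 79 93
f 91 93 92
f 92 93 94
f 92 94 82
f 93 79 95
f 93 95 94
f 94 95 96
f 94 96 82
f 95 79 97
f 95 97 96
f 96 97 98
f 96 98 82
f 97 79 80
f 97 80 98
f 98 80 81
f 98 81 82



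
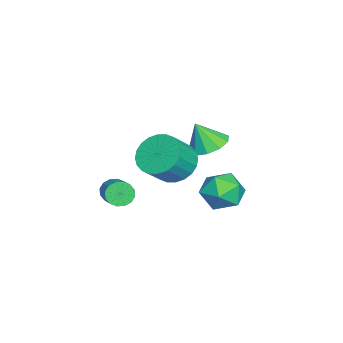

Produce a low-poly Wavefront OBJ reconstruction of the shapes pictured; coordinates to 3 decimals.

v 0.375 0.069 -1.88
v 0.853 -0.468 -2.604
v 1.702 -1.006 -1.644
v 1.225 -0.469 -0.92
v 1.065 -0.132 -2.603
v 1.915 -0.67 -1.644
v 1.173 0.235 -2.493
v 2.023 -0.303 -1.533
v 1.159 0.577 -2.289
v 2.009 0.039 -1.33
v 1.026 0.841 -2.023
v 1.876 0.303 -1.064
v 0.794 0.988 -1.735
v 1.643 0.45 -0.776
v 0.498 0.995 -1.469
v 1.347 0.457 -0.51
v 0.183 0.861 -1.266
v 1.033 0.323 -0.306
v -0.102 0.606 -1.156
v 0.747 0.068 -0.196
v -0.315 0.27 -1.156
v 0.535 -0.268 -0.197
v -0.423 -0.097 -1.267
v 0.427 -0.635 -0.307
v -0.409 -0.439 -1.47
v 0.441 -0.977 -0.511
v -0.276 -0.703 -1.736
v 0.574 -1.241 -0.777
v -0.043 -0.85 -2.024
v 0.806 -1.388 -1.065
v 0.253 -0.857 -2.29
v 1.102 -1.395 -1.331
v 0.567 -0.723 -2.494
v 1.417 -1.261 -1.534
v -2.328 0.964 -2.325
v -1.626 1.535 -2.11
v -2.252 0.416 -1.115
v -2.117 1.794 -1.962
v -2.689 1.736 -1.953
v -3.123 1.383 -2.086
v -3.253 0.87 -2.31
v -3.03 0.393 -2.54
v -2.538 0.134 -2.687
v -1.966 0.192 -2.697
v -1.533 0.545 -2.564
v -1.403 1.058 -2.34
v 2.055 3.086 -2.067
v 2.74 2.932 -1.372
v 2.2 1.568 -2.548
v 2.885 1.414 -1.853
v 1.943 1.563 -1.594
v 1.854 2.501 -1.296
v 3.086 1.999 -2.624
v 2.997 2.937 -2.326
v 3.378 2.26 -1.716
v 2.671 1.99 -1.079
v 2.269 2.51 -2.841
v 1.562 2.24 -2.204
v 0.208 -2.43 -3.899
v 0.511 -2.503 -4.424
v 1.696 -2.023 -3.805
v 1.392 -1.95 -3.281
v 0.398 -2.208 -4.435
v 1.582 -1.729 -3.816
v 0.233 -1.973 -4.303
v 1.418 -1.493 -3.684
v 0.062 -1.86 -4.063
v 1.247 -1.381 -3.444
v -0.07 -1.9 -3.779
v 1.115 -1.42 -3.16
v -0.128 -2.082 -3.527
v 1.057 -1.602 -2.908
v -0.096 -2.357 -3.375
v 1.089 -1.877 -2.756
v 0.018 -2.651 -3.364
v 1.202 -2.172 -2.745
v 0.182 -2.887 -3.496
v 1.367 -2.407 -2.877
v 0.353 -2.999 -3.736
v 1.538 -2.52 -3.117
v 0.485 -2.96 -4.02
v 1.67 -2.48 -3.401
v 0.543 -2.778 -4.272
v 1.728 -2.298 -3.653
f 2 1 5
f 2 5 3
f 3 5 6
f 3 6 4
f 5 1 7
f 5 7 6
f 6 7 8
f 6 8 4
f 7 1 9
f 7 9 8
f 8 9 10
f 8 10 4
f 9 1 11
f 9 11 10
f 10 11 12
f 10 12 4
f 11 1 13
f 11 13 12
f 12 13 14
f 12 14 4
f 13 1 15
f 13 15 14
f 14 15 16
f 14 16 4
f 15 1 17
f 15 17 16
f 16 17 18
f 16 18 4
f 17 1 19
f 17 19 18
f 18 19 20
f 18 20 4
f 19 1 21
f 19 21 20
f 20 21 22
f 20 22 4
f 21 1 23
f 21 23 22
f 22 23 24
f 22 24 4
f 23 1 25
f 23 25 24
f 24 25 26
f 24 26 4
f 25 1 27
f 25 27 26
f 26 27 28
f 26 28 4
f 27 1 29
f 27 29 28
f 28 29 30
f 28 30 4
f 29 1 31
f 29 31 30
f 30 31 32
f 30 32 4
f 31 1 33
f 31 33 32
f 32 33 34
f 32 34 4
f 33 1 2
f 33 2 34
f 34 2 3
f 34 3 4
f 36 35 38
f 36 38 37
f 38 35 39
f 38 39 37
f 39 35 40
f 39 40 37
f 40 35 41
f 40 41 37
f 41 35 42
f 41 42 37
f 42 35 43
f 42 43 37
f 43 35 44
f 43 44 37
f 44 35 45
f 44 45 37
f 45 35 46
f 45 46 37
f 46 35 36
f 46 36 37
f 47 58 52
f 47 52 48
f 47 48 54
f 47 54 57
f 47 57 58
f 48 52 56
f 52 58 51
f 58 57 49
f 57 54 53
f 54 48 55
f 50 56 51
f 50 51 49
f 50 49 53
f 50 53 55
f 50 55 56
f 51 56 52
f 49 51 58
f 53 49 57
f 55 53 54
f 56 55 48
f 60 59 63
f 60 63 61
f 61 63 64
f 61 64 62
f 63 59 65
f 63 65 64
f 64 65 66
f 64 66 62
f 65 59 67
f 65 67 66
f 66 67 68
f 66 68 62
f 67 59 69
f 67 69 68
f 68 69 70
f 68 70 62
f 69 59 71
f 69 71 70
f 70 71 72
f 70 72 62
f 71 59 73
f 71 73 72
f 72 73 74
f 72 74 62
f 73 59 75
f 73 75 74
f 74 75 76
f 74 76 62
f 75 59 77
f 75 77 76
f 76 77 78
f 76 78 62
f 77 59 79
f 77 79 78
f 78 79 80
f 78 80 62
f 79 59 81
f 79 81 80
f 80 81 82
f 80 82 62
f 81 59 83
f 81 83 82
f 82 83 84
f 82 84 62
f 83 59 60
f 83 60 84
f 84 60 61
f 84 61 62



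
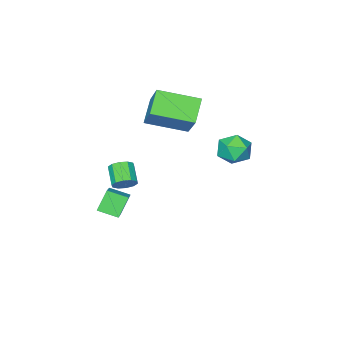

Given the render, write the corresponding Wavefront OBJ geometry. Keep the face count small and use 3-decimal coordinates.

v 0.1 -4.193 1.26
v -0.834 -4.761 2.198
v -1.325 -2.715 0.734
v -2.259 -3.282 1.672
v 0.859 -2.918 2.788
v -0.075 -3.485 3.726
v -0.566 -1.439 2.262
v -1.5 -2.007 3.2
v 2.55 -2.775 -1.106
v 3.055 -2.809 -0.766
v 2.576 -3.6 -0.134
v 2.07 -3.565 -0.474
v 2.829 -2.549 -0.613
v 2.35 -3.34 0.019
v 2.496 -2.376 -0.648
v 2.017 -3.166 -0.016
v 2.184 -2.354 -0.858
v 1.705 -3.145 -0.226
v 2.011 -2.494 -1.163
v 1.532 -3.284 -0.53
v 2.044 -2.74 -1.446
v 1.565 -3.531 -0.814
v 2.27 -3 -1.599
v 1.791 -3.791 -0.967
v 2.603 -3.174 -1.564
v 2.124 -3.964 -0.932
v 2.915 -3.195 -1.354
v 2.436 -3.986 -0.722
v 3.088 -3.056 -1.05
v 2.609 -3.846 -0.417
v 1.969 -4.535 -2.52
v 3.038 -3.449 -1.639
v 1.4 -3.705 -2.852
v 2.468 -2.619 -1.972
v 2.672 -4.441 -3.488
v 3.74 -3.355 -2.608
v 2.102 -3.611 -3.821
v 3.171 -2.525 -2.94
v -0.273 2.116 2.423
v 0.33 1.971 1.78
v -0.81 0.789 2.22
v -0.207 0.644 1.577
v 0.055 0.708 2.428
v 0.387 1.528 2.554
v -0.867 1.232 1.446
v -0.535 2.052 1.572
v -0.037 1.424 1.176
v 0.533 1.1 1.783
v -1.013 1.66 2.217
v -0.443 1.336 2.824
f 2 4 1
f 5 2 1
f 1 4 3
f 3 5 1
f 2 8 4
f 6 2 5
f 6 8 2
f 4 8 3
f 7 5 3
f 3 8 7
f 7 6 5
f 8 6 7
f 10 9 13
f 10 13 11
f 11 13 14
f 11 14 12
f 13 9 15
f 13 15 14
f 14 15 16
f 14 16 12
f 15 9 17
f 15 17 16
f 16 17 18
f 16 18 12
f 17 9 19
f 17 19 18
f 18 19 20
f 18 20 12
f 19 9 21
f 19 21 20
f 20 21 22
f 20 22 12
f 21 9 23
f 21 23 22
f 22 23 24
f 22 24 12
f 23 9 25
f 23 25 24
f 24 25 26
f 24 26 12
f 25 9 27
f 25 27 26
f 26 27 28
f 26 28 12
f 27 9 29
f 27 29 28
f 28 29 30
f 28 30 12
f 29 9 10
f 29 10 30
f 30 10 11
f 30 11 12
f 32 34 31
f 35 32 31
f 31 34 33
f 33 35 31
f 32 38 34
f 36 32 35
f 36 38 32
f 34 38 33
f 37 35 33
f 33 38 37
f 37 36 35
f 38 36 37
f 39 50 44
f 39 44 40
f 39 40 46
f 39 46 49
f 39 49 50
f 40 44 48
f 44 50 43
f 50 49 41
f 49 46 45
f 46 40 47
f 42 48 43
f 42 43 41
f 42 41 45
f 42 45 47
f 42 47 48
f 43 48 44
f 41 43 50
f 45 41 49
f 47 45 46
f 48 47 40



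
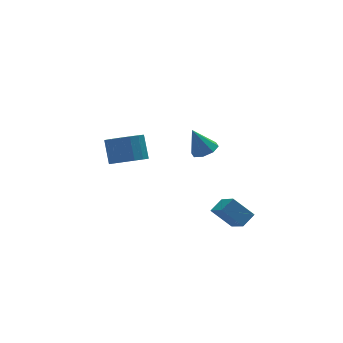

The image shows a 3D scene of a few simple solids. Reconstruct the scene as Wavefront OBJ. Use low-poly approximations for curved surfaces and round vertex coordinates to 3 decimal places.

v -3.764 2.994 -2.043
v -3.335 2.255 -1.524
v -3.187 3.147 -0.377
v -3.616 3.886 -0.897
v -2.967 2.472 -1.74
v -2.819 3.363 -0.593
v -2.782 2.808 -2.026
v -2.634 3.7 -0.879
v -2.821 3.187 -2.315
v -2.673 4.079 -1.168
v -3.077 3.522 -2.542
v -2.929 4.414 -1.396
v -3.49 3.736 -2.655
v -3.342 4.628 -1.509
v -3.966 3.78 -2.628
v -3.818 4.671 -1.481
v -4.395 3.644 -2.467
v -4.247 4.535 -1.32
v -4.68 3.359 -2.209
v -4.532 4.25 -1.062
v -4.755 2.991 -1.913
v -4.607 3.882 -0.766
v -4.603 2.623 -1.647
v -4.455 3.514 -0.5
v -4.259 2.34 -1.471
v -4.111 3.232 -0.324
v -3.801 2.208 -1.427
v -3.653 3.099 -0.28
v -0.699 -3.456 -3.294
v -1.473 -2.702 -2.404
v -0.599 -2.066 -4.385
v -1.372 -1.312 -3.495
v 0.032 -3.188 -2.885
v -0.741 -2.434 -1.995
v 0.133 -1.798 -3.976
v -0.641 -1.044 -3.086
v -1.352 -0.602 0.514
v -0.801 -0.943 0.827
v -1.848 -0.198 1.826
v -0.684 -0.418 0.709
v -0.959 -0 0.477
v -1.464 0.065 0.266
v -1.904 -0.261 0.201
v -2.02 -0.787 0.318
v -1.746 -1.204 0.551
v -1.241 -1.269 0.761
f 2 1 5
f 2 5 3
f 3 5 6
f 3 6 4
f 5 1 7
f 5 7 6
f 6 7 8
f 6 8 4
f 7 1 9
f 7 9 8
f 8 9 10
f 8 10 4
f 9 1 11
f 9 11 10
f 10 11 12
f 10 12 4
f 11 1 13
f 11 13 12
f 12 13 14
f 12 14 4
f 13 1 15
f 13 15 14
f 14 15 16
f 14 16 4
f 15 1 17
f 15 17 16
f 16 17 18
f 16 18 4
f 17 1 19
f 17 19 18
f 18 19 20
f 18 20 4
f 19 1 21
f 19 21 20
f 20 21 22
f 20 22 4
f 21 1 23
f 21 23 22
f 22 23 24
f 22 24 4
f 23 1 25
f 23 25 24
f 24 25 26
f 24 26 4
f 25 1 27
f 25 27 26
f 26 27 28
f 26 28 4
f 27 1 2
f 27 2 28
f 28 2 3
f 28 3 4
f 30 32 29
f 33 30 29
f 29 32 31
f 31 33 29
f 30 36 32
f 34 30 33
f 34 36 30
f 32 36 31
f 35 33 31
f 31 36 35
f 35 34 33
f 36 34 35
f 38 37 40
f 38 40 39
f 40 37 41
f 40 41 39
f 41 37 42
f 41 42 39
f 42 37 43
f 42 43 39
f 43 37 44
f 43 44 39
f 44 37 45
f 44 45 39
f 45 37 46
f 45 46 39
f 46 37 38
f 46 38 39



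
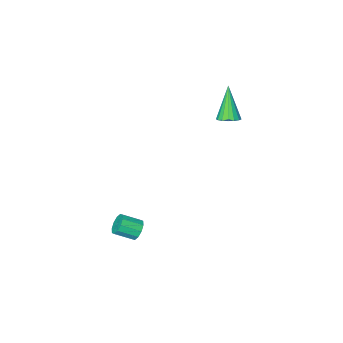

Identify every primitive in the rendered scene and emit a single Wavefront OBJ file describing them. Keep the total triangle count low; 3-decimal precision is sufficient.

v 2.103 -1.504 -3.414
v 2.444 -1.449 -3.941
v 3.339 -1.942 -3.412
v 2.997 -1.996 -2.886
v 2.497 -1.127 -3.73
v 3.391 -1.619 -3.201
v 2.399 -0.948 -3.398
v 3.294 -1.441 -2.869
v 2.188 -0.982 -3.072
v 3.083 -1.474 -2.543
v 1.945 -1.215 -2.877
v 2.839 -1.707 -2.349
v 1.761 -1.558 -2.888
v 2.656 -2.051 -2.359
v 1.709 -1.881 -3.099
v 2.603 -2.373 -2.57
v 1.806 -2.059 -3.431
v 2.701 -2.552 -2.902
v 2.017 -2.026 -3.757
v 2.912 -2.518 -3.228
v 2.261 -1.793 -3.951
v 3.155 -2.285 -3.423
v -3.469 -1.936 2.603
v -2.927 -1.706 2.854
v -3.951 -2.784 4.417
v -3.131 -1.483 2.904
v -3.413 -1.364 2.885
v -3.707 -1.376 2.801
v -3.947 -1.517 2.671
v -4.077 -1.753 2.526
v -4.068 -2.032 2.399
v -3.921 -2.288 2.318
v -3.671 -2.464 2.302
v -3.374 -2.519 2.356
v -3.099 -2.441 2.465
v -2.909 -2.247 2.607
v -2.847 -1.981 2.747
f 2 1 5
f 2 5 3
f 3 5 6
f 3 6 4
f 5 1 7
f 5 7 6
f 6 7 8
f 6 8 4
f 7 1 9
f 7 9 8
f 8 9 10
f 8 10 4
f 9 1 11
f 9 11 10
f 10 11 12
f 10 12 4
f 11 1 13
f 11 13 12
f 12 13 14
f 12 14 4
f 13 1 15
f 13 15 14
f 14 15 16
f 14 16 4
f 15 1 17
f 15 17 16
f 16 17 18
f 16 18 4
f 17 1 19
f 17 19 18
f 18 19 20
f 18 20 4
f 19 1 21
f 19 21 20
f 20 21 22
f 20 22 4
f 21 1 2
f 21 2 22
f 22 2 3
f 22 3 4
f 24 23 26
f 24 26 25
f 26 23 27
f 26 27 25
f 27 23 28
f 27 28 25
f 28 23 29
f 28 29 25
f 29 23 30
f 29 30 25
f 30 23 31
f 30 31 25
f 31 23 32
f 31 32 25
f 32 23 33
f 32 33 25
f 33 23 34
f 33 34 25
f 34 23 35
f 34 35 25
f 35 23 36
f 35 36 25
f 36 23 37
f 36 37 25
f 37 23 24
f 37 24 25



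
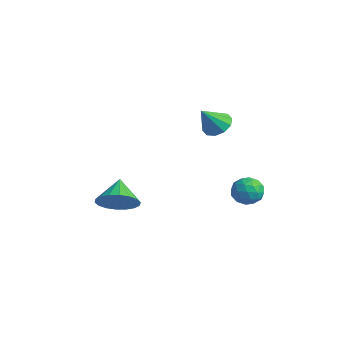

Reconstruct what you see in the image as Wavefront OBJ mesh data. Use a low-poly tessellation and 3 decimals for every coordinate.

v 0.597 3.524 -0.912
v 1.154 3.057 -1.334
v 0.683 2.536 0.292
v 1.417 3.413 -1.061
v 1.366 3.811 -0.732
v 1.022 4.099 -0.471
v 0.515 4.167 -0.379
v 0.04 3.99 -0.491
v -0.222 3.635 -0.763
v -0.171 3.237 -1.093
v 0.173 2.949 -1.354
v 0.679 2.88 -1.446
v 1.879 -2.73 -3.974
v 2.675 -2.55 -3.268
v 0.901 -2.05 -3.046
v 2.687 -2.157 -3.544
v 2.538 -1.877 -3.906
v 2.258 -1.766 -4.281
v 1.904 -1.847 -4.595
v 1.544 -2.102 -4.787
v 1.251 -2.481 -4.817
v 1.082 -2.91 -4.681
v 1.071 -3.303 -4.405
v 1.219 -3.583 -4.043
v 1.499 -3.694 -3.668
v 1.853 -3.614 -3.354
v 2.213 -3.359 -3.162
v 2.506 -2.979 -3.132
v 4.175 3.88 -3.663
v 4.626 3.334 -4.155
v 3.074 3.026 -3.725
v 3.525 2.48 -4.217
v 3.734 2.585 -3.387
v 4.415 3.113 -3.349
v 3.285 3.247 -4.531
v 3.966 3.775 -4.493
v 4.076 2.943 -4.692
v 4.354 2.534 -3.985
v 3.346 3.826 -3.895
v 3.624 3.417 -3.188
v 4.497 3.682 -3.904
v 3.203 2.678 -3.976
v 3.326 2.74 -3.489
v 3.591 2.419 -3.778
v 4.373 3.552 -3.43
v 4.638 3.232 -3.719
v 4.114 2.791 -3.268
v 3.062 3.128 -4.161
v 3.327 2.808 -4.45
v 4.109 3.941 -4.102
v 4.374 3.62 -4.391
v 3.586 3.569 -4.612
v 4.439 3.132 -4.508
v 3.792 2.629 -4.545
v 3.651 3.08 -4.729
v 4.051 3.39 -4.707
v 4.602 2.891 -4.093
v 3.955 2.389 -4.129
v 4.078 2.451 -3.642
v 4.478 2.761 -3.619
v 4.279 2.661 -4.408
v 3.745 3.971 -3.751
v 3.098 3.469 -3.787
v 3.222 3.599 -4.261
v 3.622 3.909 -4.238
v 3.908 3.731 -3.335
v 3.261 3.228 -3.372
v 3.649 2.97 -3.173
v 4.049 3.28 -3.151
v 3.421 3.699 -3.472
f 2 1 4
f 2 4 3
f 4 1 5
f 4 5 3
f 5 1 6
f 5 6 3
f 6 1 7
f 6 7 3
f 7 1 8
f 7 8 3
f 8 1 9
f 8 9 3
f 9 1 10
f 9 10 3
f 10 1 11
f 10 11 3
f 11 1 12
f 11 12 3
f 12 1 2
f 12 2 3
f 14 13 16
f 14 16 15
f 16 13 17
f 16 17 15
f 17 13 18
f 17 18 15
f 18 13 19
f 18 19 15
f 19 13 20
f 19 20 15
f 20 13 21
f 20 21 15
f 21 13 22
f 21 22 15
f 22 13 23
f 22 23 15
f 23 13 24
f 23 24 15
f 24 13 25
f 24 25 15
f 25 13 26
f 25 26 15
f 26 13 27
f 26 27 15
f 27 13 28
f 27 28 15
f 28 13 14
f 28 14 15
f 29 66 45
f 66 40 69
f 45 69 34
f 66 69 45
f 29 45 41
f 45 34 46
f 41 46 30
f 45 46 41
f 29 41 50
f 41 30 51
f 50 51 36
f 41 51 50
f 29 50 62
f 50 36 65
f 62 65 39
f 50 65 62
f 29 62 66
f 62 39 70
f 66 70 40
f 62 70 66
f 30 46 57
f 46 34 60
f 57 60 38
f 46 60 57
f 34 69 47
f 69 40 68
f 47 68 33
f 69 68 47
f 40 70 67
f 70 39 63
f 67 63 31
f 70 63 67
f 39 65 64
f 65 36 52
f 64 52 35
f 65 52 64
f 36 51 56
f 51 30 53
f 56 53 37
f 51 53 56
f 32 58 44
f 58 38 59
f 44 59 33
f 58 59 44
f 32 44 42
f 44 33 43
f 42 43 31
f 44 43 42
f 32 42 49
f 42 31 48
f 49 48 35
f 42 48 49
f 32 49 54
f 49 35 55
f 54 55 37
f 49 55 54
f 32 54 58
f 54 37 61
f 58 61 38
f 54 61 58
f 33 59 47
f 59 38 60
f 47 60 34
f 59 60 47
f 31 43 67
f 43 33 68
f 67 68 40
f 43 68 67
f 35 48 64
f 48 31 63
f 64 63 39
f 48 63 64
f 37 55 56
f 55 35 52
f 56 52 36
f 55 52 56
f 38 61 57
f 61 37 53
f 57 53 30
f 61 53 57



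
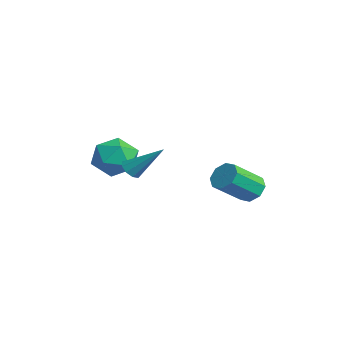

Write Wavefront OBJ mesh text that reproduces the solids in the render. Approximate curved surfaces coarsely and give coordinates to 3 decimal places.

v -1.44 -1.978 1.769
v -0.897 -2.089 1.513
v -0.5 -0.722 3.211
v -1.073 -1.755 1.336
v -1.42 -1.525 1.362
v -1.777 -1.507 1.578
v -1.975 -1.709 1.884
v -1.923 -2.038 2.136
v -1.645 -2.338 2.217
v -1.27 -2.47 2.088
v -0.975 -2.372 1.81
v -4.709 -2.415 1.945
v -4.086 -1.717 2.776
v -3.094 -2.403 0.724
v -2.471 -1.705 1.555
v -2.747 -2.897 1.82
v -3.745 -2.904 2.575
v -3.435 -1.216 0.925
v -4.433 -1.223 1.68
v -3.299 -0.976 2.145
v -2.873 -2.014 2.699
v -4.307 -2.106 0.801
v -3.881 -3.144 1.355
v 1.836 2.646 1.149
v 2.352 2.338 0.605
v 2.699 0.827 1.787
v 2.184 1.134 2.331
v 2.631 2.718 1.008
v 2.978 1.206 2.19
v 2.445 3.055 1.494
v 2.792 1.543 2.676
v 1.902 3.152 1.778
v 2.249 1.641 2.96
v 1.321 2.953 1.693
v 1.668 1.442 2.875
v 1.042 2.574 1.29
v 1.389 1.062 2.472
v 1.228 2.237 0.804
v 1.575 0.725 1.986
v 1.771 2.139 0.52
v 2.118 0.628 1.702
f 2 1 4
f 2 4 3
f 4 1 5
f 4 5 3
f 5 1 6
f 5 6 3
f 6 1 7
f 6 7 3
f 7 1 8
f 7 8 3
f 8 1 9
f 8 9 3
f 9 1 10
f 9 10 3
f 10 1 11
f 10 11 3
f 11 1 2
f 11 2 3
f 12 23 17
f 12 17 13
f 12 13 19
f 12 19 22
f 12 22 23
f 13 17 21
f 17 23 16
f 23 22 14
f 22 19 18
f 19 13 20
f 15 21 16
f 15 16 14
f 15 14 18
f 15 18 20
f 15 20 21
f 16 21 17
f 14 16 23
f 18 14 22
f 20 18 19
f 21 20 13
f 25 24 28
f 25 28 26
f 26 28 29
f 26 29 27
f 28 24 30
f 28 30 29
f 29 30 31
f 29 31 27
f 30 24 32
f 30 32 31
f 31 32 33
f 31 33 27
f 32 24 34
f 32 34 33
f 33 34 35
f 33 35 27
f 34 24 36
f 34 36 35
f 35 36 37
f 35 37 27
f 36 24 38
f 36 38 37
f 37 38 39
f 37 39 27
f 38 24 40
f 38 40 39
f 39 40 41
f 39 41 27
f 40 24 25
f 40 25 41
f 41 25 26
f 41 26 27



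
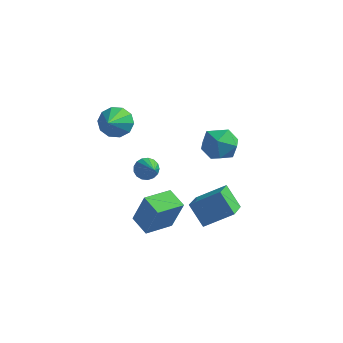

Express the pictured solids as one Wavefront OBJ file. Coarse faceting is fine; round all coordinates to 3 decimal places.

v -3.003 2.254 -3.373
v -2.383 2.696 -3.489
v -1.957 1.086 -2.247
v -2.541 2.843 -3.19
v -2.805 2.855 -2.933
v -3.114 2.729 -2.776
v -3.398 2.494 -2.757
v -3.591 2.205 -2.878
v -3.649 1.926 -3.112
v -3.56 1.723 -3.406
v -3.342 1.642 -3.693
v -3.048 1.701 -3.906
v -2.742 1.886 -3.997
v -2.497 2.156 -3.945
v -2.367 2.449 -3.761
v -1.758 -2.262 -3.805
v -1.039 -2.251 -1.747
v -0.913 -0.667 -4.108
v -0.194 -0.656 -2.05
v -0.646 -2.924 -4.19
v 0.073 -2.913 -2.132
v 0.199 -1.329 -4.493
v 0.918 -1.318 -2.435
v 1.212 3.345 -0.842
v 2.108 3.508 -0
v 0.652 1.652 0.08
v 1.548 1.815 0.922
v 0.572 2.58 0.9
v 0.918 3.626 0.33
v 1.842 1.534 -0.25
v 2.188 2.58 -0.82
v 2.498 2.388 0.366
v 1.713 3.035 1.077
v 1.047 2.125 -0.997
v 0.262 2.772 -0.286
v -3.806 0.032 2.112
v -3.09 0.56 2.651
v -3.494 -1.592 3.288
v -3.66 0.655 2.932
v -4.285 0.511 2.9
v -4.728 0.185 2.567
v -4.818 -0.199 2.06
v -4.521 -0.495 1.573
v -3.951 -0.59 1.291
v -3.326 -0.447 1.323
v -2.883 -0.121 1.656
v -2.793 0.264 2.164
v 2.966 -3.424 -1.865
v 1.962 -3.035 -0.668
v 2.674 -1.811 -2.634
v 1.67 -1.422 -1.437
v 4.45 -2.678 -0.863
v 3.446 -2.289 0.334
v 4.158 -1.065 -1.632
v 3.154 -0.676 -0.435
f 2 1 4
f 2 4 3
f 4 1 5
f 4 5 3
f 5 1 6
f 5 6 3
f 6 1 7
f 6 7 3
f 7 1 8
f 7 8 3
f 8 1 9
f 8 9 3
f 9 1 10
f 9 10 3
f 10 1 11
f 10 11 3
f 11 1 12
f 11 12 3
f 12 1 13
f 12 13 3
f 13 1 14
f 13 14 3
f 14 1 15
f 14 15 3
f 15 1 2
f 15 2 3
f 17 19 16
f 20 17 16
f 16 19 18
f 18 20 16
f 17 23 19
f 21 17 20
f 21 23 17
f 19 23 18
f 22 20 18
f 18 23 22
f 22 21 20
f 23 21 22
f 24 35 29
f 24 29 25
f 24 25 31
f 24 31 34
f 24 34 35
f 25 29 33
f 29 35 28
f 35 34 26
f 34 31 30
f 31 25 32
f 27 33 28
f 27 28 26
f 27 26 30
f 27 30 32
f 27 32 33
f 28 33 29
f 26 28 35
f 30 26 34
f 32 30 31
f 33 32 25
f 37 36 39
f 37 39 38
f 39 36 40
f 39 40 38
f 40 36 41
f 40 41 38
f 41 36 42
f 41 42 38
f 42 36 43
f 42 43 38
f 43 36 44
f 43 44 38
f 44 36 45
f 44 45 38
f 45 36 46
f 45 46 38
f 46 36 47
f 46 47 38
f 47 36 37
f 47 37 38
f 49 51 48
f 52 49 48
f 48 51 50
f 50 52 48
f 49 55 51
f 53 49 52
f 53 55 49
f 51 55 50
f 54 52 50
f 50 55 54
f 54 53 52
f 55 53 54



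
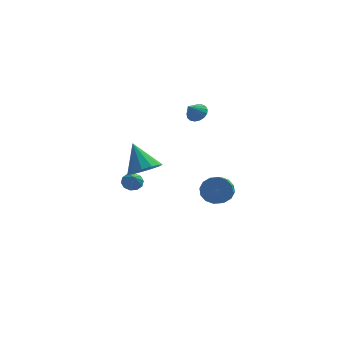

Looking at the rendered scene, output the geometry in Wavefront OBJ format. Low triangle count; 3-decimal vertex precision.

v 1.253 -3.173 -0.187
v 1.591 -3.625 -0.914
v 1.465 -4.578 -0.38
v 1.127 -4.127 0.347
v 1.97 -3.524 -0.644
v 1.844 -4.478 -0.11
v 2.157 -3.329 -0.252
v 2.031 -4.283 0.282
v 2.102 -3.093 0.157
v 1.976 -4.046 0.691
v 1.82 -2.878 0.475
v 1.694 -3.831 1.009
v 1.385 -2.742 0.615
v 1.259 -3.695 1.149
v 0.915 -2.722 0.54
v 0.789 -3.675 1.074
v 0.536 -2.822 0.27
v 0.41 -3.776 0.804
v 0.349 -3.017 -0.122
v 0.223 -3.971 0.412
v 0.404 -3.254 -0.531
v 0.278 -4.207 0.003
v 0.686 -3.469 -0.849
v 0.56 -4.422 -0.315
v 1.121 -3.605 -0.989
v 0.995 -4.558 -0.455
v -2.748 -4.349 2.068
v -2.33 -5.034 2.713
v -3.432 -3.351 3.572
v -1.927 -4.626 2.625
v -1.785 -4.129 2.36
v -1.949 -3.703 2.002
v -2.367 -3.482 1.665
v -2.906 -3.536 1.456
v -3.395 -3.848 1.442
v -3.678 -4.32 1.626
v -3.667 -4.801 1.951
v -3.364 -5.138 2.313
v -2.865 -5.225 2.597
v 0.034 3.66 2.353
v 0.3 4.1 2.829
v -0.494 3.1 3.167
v 0.011 4.243 2.74
v -0.273 4.253 2.563
v -0.487 4.128 2.338
v -0.581 3.895 2.116
v -0.535 3.608 1.948
v -0.358 3.334 1.874
v -0.091 3.134 1.909
v 0.204 3.055 2.046
v 0.46 3.114 2.254
v 0.619 3.299 2.484
v 0.644 3.566 2.684
v 0.528 3.855 2.809
v -3.735 2.562 -2.895
v -3.444 2.142 -3.327
v -3.605 1.738 -2.005
v -3.147 2.375 -3.155
v -3.076 2.679 -2.884
v -3.256 2.939 -2.616
v -3.619 3.055 -2.455
v -4.027 2.983 -2.462
v -4.323 2.75 -2.634
v -4.395 2.446 -2.906
v -4.215 2.186 -3.173
v -3.851 2.07 -3.334
f 2 1 5
f 2 5 3
f 3 5 6
f 3 6 4
f 5 1 7
f 5 7 6
f 6 7 8
f 6 8 4
f 7 1 9
f 7 9 8
f 8 9 10
f 8 10 4
f 9 1 11
f 9 11 10
f 10 11 12
f 10 12 4
f 11 1 13
f 11 13 12
f 12 13 14
f 12 14 4
f 13 1 15
f 13 15 14
f 14 15 16
f 14 16 4
f 15 1 17
f 15 17 16
f 16 17 18
f 16 18 4
f 17 1 19
f 17 19 18
f 18 19 20
f 18 20 4
f 19 1 21
f 19 21 20
f 20 21 22
f 20 22 4
f 21 1 23
f 21 23 22
f 22 23 24
f 22 24 4
f 23 1 25
f 23 25 24
f 24 25 26
f 24 26 4
f 25 1 2
f 25 2 26
f 26 2 3
f 26 3 4
f 28 27 30
f 28 30 29
f 30 27 31
f 30 31 29
f 31 27 32
f 31 32 29
f 32 27 33
f 32 33 29
f 33 27 34
f 33 34 29
f 34 27 35
f 34 35 29
f 35 27 36
f 35 36 29
f 36 27 37
f 36 37 29
f 37 27 38
f 37 38 29
f 38 27 39
f 38 39 29
f 39 27 28
f 39 28 29
f 41 40 43
f 41 43 42
f 43 40 44
f 43 44 42
f 44 40 45
f 44 45 42
f 45 40 46
f 45 46 42
f 46 40 47
f 46 47 42
f 47 40 48
f 47 48 42
f 48 40 49
f 48 49 42
f 49 40 50
f 49 50 42
f 50 40 51
f 50 51 42
f 51 40 52
f 51 52 42
f 52 40 53
f 52 53 42
f 53 40 54
f 53 54 42
f 54 40 41
f 54 41 42
f 56 55 58
f 56 58 57
f 58 55 59
f 58 59 57
f 59 55 60
f 59 60 57
f 60 55 61
f 60 61 57
f 61 55 62
f 61 62 57
f 62 55 63
f 62 63 57
f 63 55 64
f 63 64 57
f 64 55 65
f 64 65 57
f 65 55 66
f 65 66 57
f 66 55 56
f 66 56 57



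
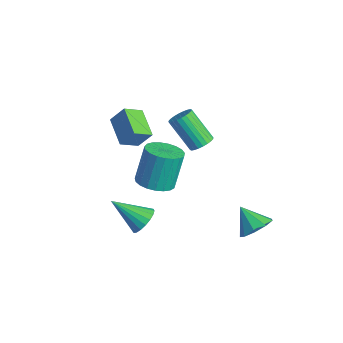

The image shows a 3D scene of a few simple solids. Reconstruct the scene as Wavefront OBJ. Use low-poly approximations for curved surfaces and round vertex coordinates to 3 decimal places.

v 2.379 -1.638 -0.017
v 2.971 -1.819 0.309
v 1.501 -2.682 0.997
v 2.873 -1.575 0.476
v 2.676 -1.343 0.544
v 2.421 -1.169 0.502
v 2.157 -1.089 0.356
v 1.938 -1.117 0.137
v 1.806 -1.248 -0.113
v 1.787 -1.457 -0.343
v 1.886 -1.701 -0.509
v 2.082 -1.933 -0.578
v 2.337 -2.106 -0.535
v 2.601 -2.187 -0.39
v 2.821 -2.159 -0.171
v 2.953 -2.028 0.079
v -2.109 -1.062 2.79
v -1.754 -0.567 3.609
v -2.172 -0.195 2.295
v -1.817 0.299 3.114
v -0.743 -1.239 2.306
v -0.388 -0.745 3.125
v -0.806 -0.373 1.811
v -0.451 0.122 2.63
v 1.952 -0.916 1.878
v 2.687 -1.249 2.112
v 2.423 -0.676 3.755
v 1.688 -0.344 3.522
v 2.78 -0.927 2.015
v 2.517 -0.354 3.658
v 2.731 -0.603 1.894
v 2.468 -0.03 3.537
v 2.547 -0.333 1.77
v 2.283 0.24 3.414
v 2.259 -0.164 1.666
v 1.996 0.408 3.309
v 1.919 -0.125 1.597
v 1.656 0.447 3.241
v 1.584 -0.223 1.578
v 1.321 0.349 3.221
v 1.313 -0.441 1.61
v 1.05 0.132 3.254
v 1.152 -0.741 1.689
v 0.889 -0.168 3.332
v 1.13 -1.071 1.801
v 0.866 -0.498 3.444
v 1.249 -1.375 1.926
v 0.986 -0.802 3.569
v 1.49 -1.599 2.042
v 1.227 -1.026 3.686
v 1.811 -1.705 2.131
v 1.548 -1.132 3.774
v 2.156 -1.675 2.176
v 1.893 -1.102 3.819
v 2.466 -1.514 2.169
v 2.203 -0.941 3.812
v 4.151 2.635 -0.784
v 4.689 2.777 -0.195
v 3.309 2.305 0.064
v 4.4 3.237 -0.303
v 3.994 3.416 -0.637
v 3.662 3.228 -1.039
v 3.559 2.763 -1.322
v 3.733 2.238 -1.353
v 4.102 1.899 -1.119
v 4.494 1.903 -0.727
v 4.726 2.25 -0.363
v 1.741 1.307 3.348
v 2.146 0.959 3.514
v 1.185 0.444 4.779
v 0.779 0.793 4.612
v 2.197 1.14 3.626
v 1.235 0.625 4.891
v 2.178 1.346 3.696
v 1.216 0.831 4.96
v 2.092 1.546 3.712
v 1.131 1.032 4.977
v 1.953 1.71 3.673
v 0.992 1.196 4.938
v 1.782 1.813 3.585
v 0.82 1.298 4.849
v 1.605 1.839 3.46
v 0.643 1.324 4.725
v 1.448 1.784 3.319
v 0.486 1.269 4.583
v 1.335 1.656 3.181
v 0.374 1.141 4.446
v 1.285 1.475 3.069
v 0.323 0.96 4.334
v 1.304 1.269 3
v 0.342 0.754 4.264
v 1.389 1.068 2.983
v 0.428 0.554 4.248
v 1.528 0.904 3.022
v 0.567 0.39 4.287
v 1.7 0.802 3.111
v 0.738 0.287 4.375
v 1.877 0.776 3.235
v 0.915 0.261 4.5
v 2.034 0.831 3.377
v 1.072 0.316 4.641
f 2 1 4
f 2 4 3
f 4 1 5
f 4 5 3
f 5 1 6
f 5 6 3
f 6 1 7
f 6 7 3
f 7 1 8
f 7 8 3
f 8 1 9
f 8 9 3
f 9 1 10
f 9 10 3
f 10 1 11
f 10 11 3
f 11 1 12
f 11 12 3
f 12 1 13
f 12 13 3
f 13 1 14
f 13 14 3
f 14 1 15
f 14 15 3
f 15 1 16
f 15 16 3
f 16 1 2
f 16 2 3
f 18 20 17
f 21 18 17
f 17 20 19
f 19 21 17
f 18 24 20
f 22 18 21
f 22 24 18
f 20 24 19
f 23 21 19
f 19 24 23
f 23 22 21
f 24 22 23
f 26 25 29
f 26 29 27
f 27 29 30
f 27 30 28
f 29 25 31
f 29 31 30
f 30 31 32
f 30 32 28
f 31 25 33
f 31 33 32
f 32 33 34
f 32 34 28
f 33 25 35
f 33 35 34
f 34 35 36
f 34 36 28
f 35 25 37
f 35 37 36
f 36 37 38
f 36 38 28
f 37 25 39
f 37 39 38
f 38 39 40
f 38 40 28
f 39 25 41
f 39 41 40
f 40 41 42
f 40 42 28
f 41 25 43
f 41 43 42
f 42 43 44
f 42 44 28
f 43 25 45
f 43 45 44
f 44 45 46
f 44 46 28
f 45 25 47
f 45 47 46
f 46 47 48
f 46 48 28
f 47 25 49
f 47 49 48
f 48 49 50
f 48 50 28
f 49 25 51
f 49 51 50
f 50 51 52
f 50 52 28
f 51 25 53
f 51 53 52
f 52 53 54
f 52 54 28
f 53 25 55
f 53 55 54
f 54 55 56
f 54 56 28
f 55 25 26
f 55 26 56
f 56 26 27
f 56 27 28
f 58 57 60
f 58 60 59
f 60 57 61
f 60 61 59
f 61 57 62
f 61 62 59
f 62 57 63
f 62 63 59
f 63 57 64
f 63 64 59
f 64 57 65
f 64 65 59
f 65 57 66
f 65 66 59
f 66 57 67
f 66 67 59
f 67 57 58
f 67 58 59
f 69 68 72
f 69 72 70
f 70 72 73
f 70 73 71
f 72 68 74
f 72 74 73
f 73 74 75
f 73 75 71
f 74 68 76
f 74 76 75
f 75 76 77
f 75 77 71
f 76 68 78
f 76 78 77
f 77 78 79
f 77 79 71
f 78 68 80
f 78 80 79
f 79 80 81
f 79 81 71
f 80 68 82
f 80 82 81
f 81 82 83
f 81 83 71
f 82 68 84
f 82 84 83
f 83 84 85
f 83 85 71
f 84 68 86
f 84 86 85
f 85 86 87
f 85 87 71
f 86 68 88
f 86 88 87
f 87 88 89
f 87 89 71
f 88 68 90
f 88 90 89
f 89 90 91
f 89 91 71
f 90 68 92
f 90 92 91
f 91 92 93
f 91 93 71
f 92 68 94
f 92 94 93
f 93 94 95
f 93 95 71
f 94 68 96
f 94 96 95
f 95 96 97
f 95 97 71
f 96 68 98
f 96 98 97
f 97 98 99
f 97 99 71
f 98 68 100
f 98 100 99
f 99 100 101
f 99 101 71
f 100 68 69
f 100 69 101
f 101 69 70
f 101 70 71

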